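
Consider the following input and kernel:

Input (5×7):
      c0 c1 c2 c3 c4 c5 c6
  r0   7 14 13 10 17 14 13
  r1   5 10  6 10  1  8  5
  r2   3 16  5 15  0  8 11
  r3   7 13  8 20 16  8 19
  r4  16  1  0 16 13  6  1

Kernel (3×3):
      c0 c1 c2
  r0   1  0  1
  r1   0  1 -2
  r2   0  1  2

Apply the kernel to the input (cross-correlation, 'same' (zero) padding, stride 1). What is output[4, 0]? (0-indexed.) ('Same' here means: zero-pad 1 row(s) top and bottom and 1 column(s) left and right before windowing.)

The receptive field on the zero-padded input at this output position is [0 7 13 / 0 16 1 / 0 0 0]. Elementwise product with the kernel and sum: 0·1 + 13·1 + 16·1 + 1·-2 + 0·1 + 0·2.

27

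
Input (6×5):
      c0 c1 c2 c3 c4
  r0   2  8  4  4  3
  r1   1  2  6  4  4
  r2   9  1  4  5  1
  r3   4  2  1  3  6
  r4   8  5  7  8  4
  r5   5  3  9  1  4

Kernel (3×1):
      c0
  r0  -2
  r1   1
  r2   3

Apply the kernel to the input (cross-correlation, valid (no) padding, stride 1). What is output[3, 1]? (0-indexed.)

The receptive field on the input at this output position is [2 / 5 / 3]. Elementwise product with the kernel and sum: 2·-2 + 5·1 + 3·3.

10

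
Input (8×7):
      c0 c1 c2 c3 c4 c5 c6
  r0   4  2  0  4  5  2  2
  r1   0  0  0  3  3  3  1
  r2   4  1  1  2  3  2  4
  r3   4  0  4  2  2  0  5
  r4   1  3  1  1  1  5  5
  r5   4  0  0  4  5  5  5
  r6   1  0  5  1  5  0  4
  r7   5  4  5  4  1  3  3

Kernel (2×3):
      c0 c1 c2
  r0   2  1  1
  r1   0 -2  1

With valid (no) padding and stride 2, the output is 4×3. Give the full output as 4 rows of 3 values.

Output[0,0]: The receptive field on the input at this output position is [4 2 0 / 0 0 0]. Elementwise product with the kernel and sum: 4·2 + 2·1 + 0·1 + 0·-2 + 0·1.
Output[0,1]: The receptive field on the input at this output position is [0 4 5 / 0 3 3]. Elementwise product with the kernel and sum: 0·2 + 4·1 + 5·1 + 3·-2 + 3·1.

10 6 9
14 5 17
6 1 7
4 9 11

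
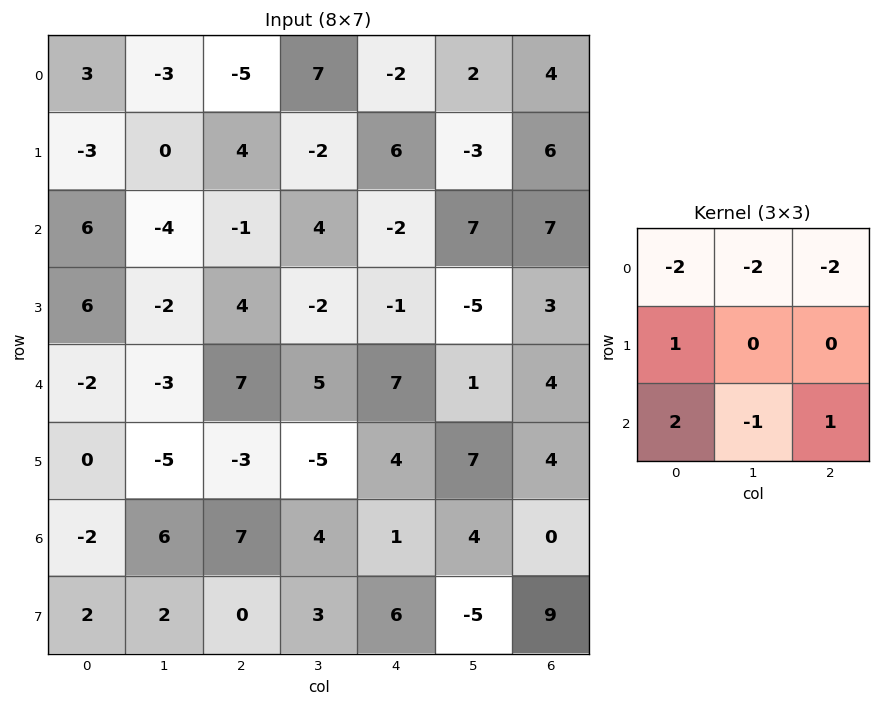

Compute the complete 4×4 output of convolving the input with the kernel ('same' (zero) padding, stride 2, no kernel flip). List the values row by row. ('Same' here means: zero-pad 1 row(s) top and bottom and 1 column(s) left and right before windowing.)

Output[0,0]: The receptive field on the zero-padded input at this output position is [0 0 0 / 0 3 -3 / 0 -3 0]. Elementwise product with the kernel and sum: 0·-2 + 0·-2 + 0·-2 + 0·1 + 0·2 + -3·-1 + 0·1.
Output[0,1]: The receptive field on the zero-padded input at this output position is [0 0 0 / -3 -5 7 / 0 4 -2]. Elementwise product with the kernel and sum: 0·-2 + 0·-2 + 0·-2 + -3·1 + 0·2 + 4·-1 + -2·1.

3 -9 -6 -10
-2 -18 -6 -12
-13 -15 14 15
10 39 -13 -37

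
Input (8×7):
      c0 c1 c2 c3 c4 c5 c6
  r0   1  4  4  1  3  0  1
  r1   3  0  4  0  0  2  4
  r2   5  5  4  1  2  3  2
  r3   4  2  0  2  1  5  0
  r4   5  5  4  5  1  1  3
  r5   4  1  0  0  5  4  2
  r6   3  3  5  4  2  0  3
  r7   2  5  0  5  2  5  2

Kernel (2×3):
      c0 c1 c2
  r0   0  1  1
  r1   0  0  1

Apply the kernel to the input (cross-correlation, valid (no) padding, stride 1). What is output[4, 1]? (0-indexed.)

9

The receptive field on the input at this output position is [5 4 5 / 1 0 0]. Elementwise product with the kernel and sum: 4·1 + 5·1 + 0·1.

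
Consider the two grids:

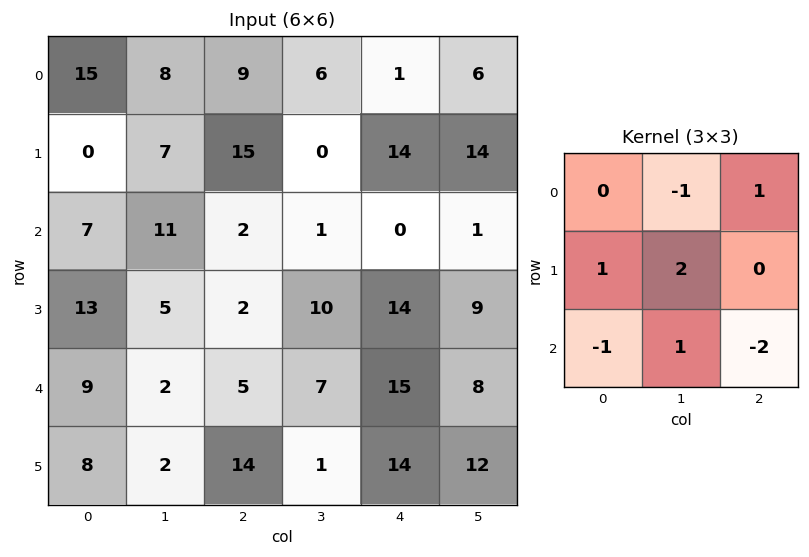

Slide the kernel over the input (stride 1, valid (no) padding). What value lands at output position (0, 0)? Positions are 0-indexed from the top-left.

15

The receptive field on the input at this output position is [15 8 9 / 0 7 15 / 7 11 2]. Elementwise product with the kernel and sum: 8·-1 + 9·1 + 0·1 + 7·2 + 7·-1 + 11·1 + 2·-2.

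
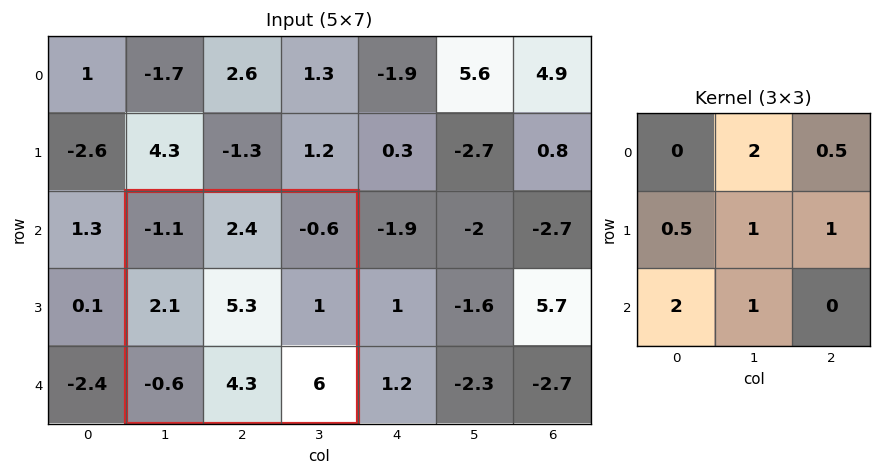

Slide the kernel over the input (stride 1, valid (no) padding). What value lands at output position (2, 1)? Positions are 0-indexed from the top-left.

The receptive field on the input at this output position is [-1.1 2.4 -0.6 / 2.1 5.3 1 / -0.6 4.3 6]. Elementwise product with the kernel and sum: 2.4·2 + -0.6·0.5 + 2.1·0.5 + 5.3·1 + 1·1 + -0.6·2 + 4.3·1.

14.95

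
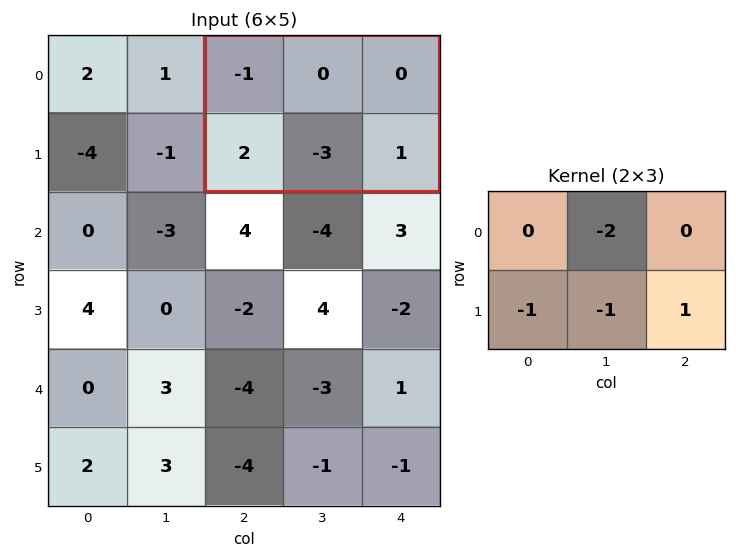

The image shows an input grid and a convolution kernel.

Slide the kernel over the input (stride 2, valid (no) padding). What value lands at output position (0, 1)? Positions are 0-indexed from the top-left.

2

The receptive field on the input at this output position is [-1 0 0 / 2 -3 1]. Elementwise product with the kernel and sum: 0·-2 + 2·-1 + -3·-1 + 1·1.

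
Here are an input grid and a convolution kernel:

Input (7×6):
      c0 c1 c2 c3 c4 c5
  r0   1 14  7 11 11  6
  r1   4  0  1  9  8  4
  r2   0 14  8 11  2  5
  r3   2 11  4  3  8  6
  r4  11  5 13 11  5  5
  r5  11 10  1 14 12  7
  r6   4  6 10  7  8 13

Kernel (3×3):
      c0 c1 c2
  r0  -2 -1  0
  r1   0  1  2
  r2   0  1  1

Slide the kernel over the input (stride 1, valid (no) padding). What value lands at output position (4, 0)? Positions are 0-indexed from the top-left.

1

The receptive field on the input at this output position is [11 5 13 / 11 10 1 / 4 6 10]. Elementwise product with the kernel and sum: 11·-2 + 5·-1 + 10·1 + 1·2 + 6·1 + 10·1.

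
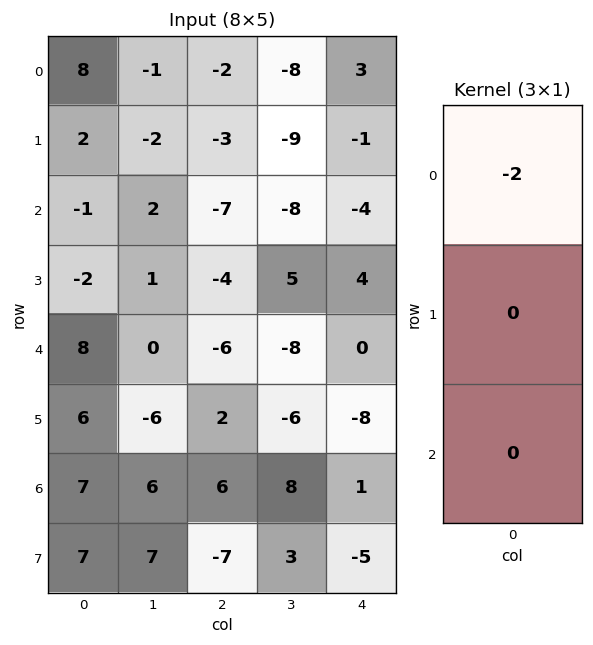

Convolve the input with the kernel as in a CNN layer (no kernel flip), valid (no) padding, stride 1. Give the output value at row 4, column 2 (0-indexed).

12

The receptive field on the input at this output position is [-6 / 2 / 6]. Elementwise product with the kernel and sum: -6·-2.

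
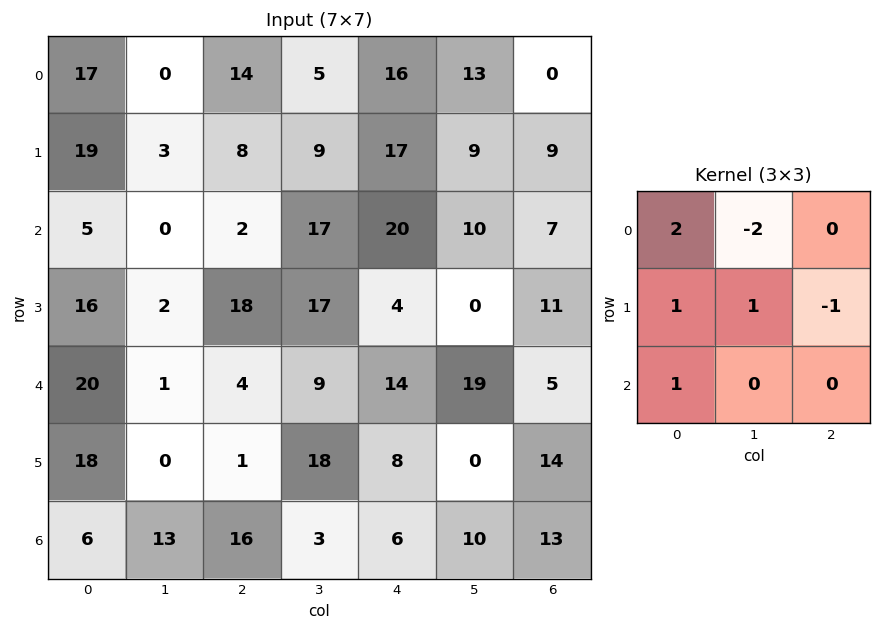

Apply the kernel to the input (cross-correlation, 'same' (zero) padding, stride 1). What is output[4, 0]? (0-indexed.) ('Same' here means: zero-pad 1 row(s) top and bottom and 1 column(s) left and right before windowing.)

The receptive field on the zero-padded input at this output position is [0 16 2 / 0 20 1 / 0 18 0]. Elementwise product with the kernel and sum: 0·2 + 16·-2 + 0·1 + 20·1 + 1·-1 + 0·1.

-13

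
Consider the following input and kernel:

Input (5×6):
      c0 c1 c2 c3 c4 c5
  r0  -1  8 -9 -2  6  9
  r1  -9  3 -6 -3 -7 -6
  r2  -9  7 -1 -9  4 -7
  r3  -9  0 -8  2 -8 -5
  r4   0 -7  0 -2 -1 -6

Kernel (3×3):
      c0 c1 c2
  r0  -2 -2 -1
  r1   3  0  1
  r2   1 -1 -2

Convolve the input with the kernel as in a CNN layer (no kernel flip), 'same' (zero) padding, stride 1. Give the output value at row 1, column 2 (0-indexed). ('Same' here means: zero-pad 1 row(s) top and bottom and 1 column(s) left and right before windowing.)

36

The receptive field on the zero-padded input at this output position is [8 -9 -2 / 3 -6 -3 / 7 -1 -9]. Elementwise product with the kernel and sum: 8·-2 + -9·-2 + -2·-1 + 3·3 + -3·1 + 7·1 + -1·-1 + -9·-2.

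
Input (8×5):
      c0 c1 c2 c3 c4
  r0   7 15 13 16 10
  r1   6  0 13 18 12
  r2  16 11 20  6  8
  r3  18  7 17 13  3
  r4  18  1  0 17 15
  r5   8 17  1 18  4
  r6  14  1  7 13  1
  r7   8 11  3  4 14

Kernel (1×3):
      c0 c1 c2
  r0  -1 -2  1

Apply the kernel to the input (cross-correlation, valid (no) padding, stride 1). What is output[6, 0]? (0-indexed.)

The receptive field on the input at this output position is [14 1 7]. Elementwise product with the kernel and sum: 14·-1 + 1·-2 + 7·1.

-9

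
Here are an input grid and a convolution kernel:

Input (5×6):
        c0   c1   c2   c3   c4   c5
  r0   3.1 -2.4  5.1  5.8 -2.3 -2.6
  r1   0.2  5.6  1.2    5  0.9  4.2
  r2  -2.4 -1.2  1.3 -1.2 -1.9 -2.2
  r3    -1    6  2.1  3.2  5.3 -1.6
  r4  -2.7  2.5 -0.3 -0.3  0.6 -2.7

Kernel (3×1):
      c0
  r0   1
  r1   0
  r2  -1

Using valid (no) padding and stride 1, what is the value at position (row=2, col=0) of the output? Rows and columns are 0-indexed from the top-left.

0.3

The receptive field on the input at this output position is [-2.4 / -1 / -2.7]. Elementwise product with the kernel and sum: -2.4·1 + -2.7·-1.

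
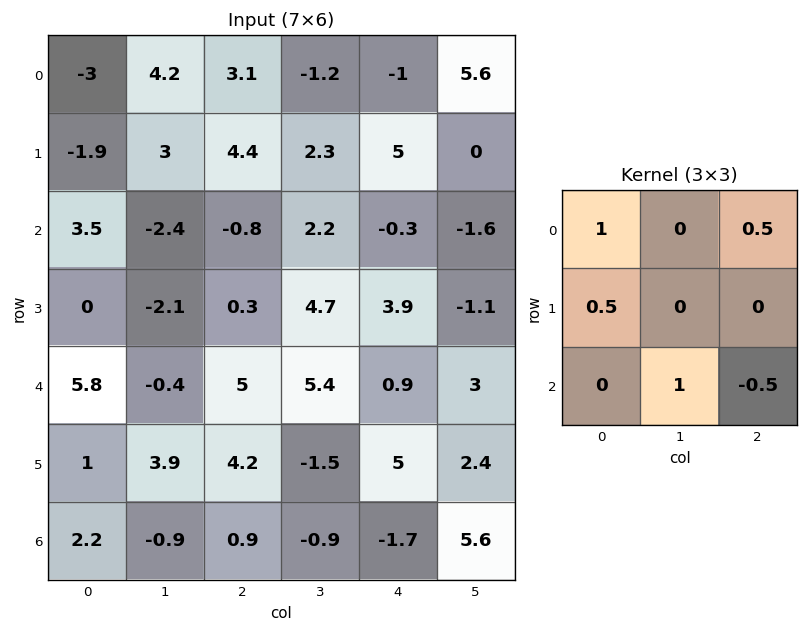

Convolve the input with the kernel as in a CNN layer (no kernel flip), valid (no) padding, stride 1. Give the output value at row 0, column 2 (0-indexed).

The receptive field on the input at this output position is [3.1 -1.2 -1 / 4.4 2.3 5 / -0.8 2.2 -0.3]. Elementwise product with the kernel and sum: 3.1·1 + -1·0.5 + 4.4·0.5 + 2.2·1 + -0.3·-0.5.

7.15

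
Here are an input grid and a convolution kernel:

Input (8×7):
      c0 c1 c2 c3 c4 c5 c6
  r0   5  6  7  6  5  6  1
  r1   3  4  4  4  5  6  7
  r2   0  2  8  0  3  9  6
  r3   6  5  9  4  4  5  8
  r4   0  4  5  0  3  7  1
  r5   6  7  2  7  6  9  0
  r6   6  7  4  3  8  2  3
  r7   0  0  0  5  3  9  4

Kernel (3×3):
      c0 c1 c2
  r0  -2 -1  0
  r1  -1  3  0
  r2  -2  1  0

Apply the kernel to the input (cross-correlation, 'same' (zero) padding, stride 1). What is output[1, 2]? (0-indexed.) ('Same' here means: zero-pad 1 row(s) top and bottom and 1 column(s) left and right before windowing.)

The receptive field on the zero-padded input at this output position is [6 7 6 / 4 4 4 / 2 8 0]. Elementwise product with the kernel and sum: 6·-2 + 7·-1 + 4·-1 + 4·3 + 2·-2 + 8·1.

-7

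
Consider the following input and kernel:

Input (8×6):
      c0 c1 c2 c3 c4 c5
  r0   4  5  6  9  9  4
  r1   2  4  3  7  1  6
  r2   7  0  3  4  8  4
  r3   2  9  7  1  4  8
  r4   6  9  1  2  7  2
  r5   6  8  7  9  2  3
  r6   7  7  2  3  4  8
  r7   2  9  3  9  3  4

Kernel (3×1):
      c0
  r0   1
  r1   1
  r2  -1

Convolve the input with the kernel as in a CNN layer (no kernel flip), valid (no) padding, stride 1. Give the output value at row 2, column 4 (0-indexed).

5

The receptive field on the input at this output position is [8 / 4 / 7]. Elementwise product with the kernel and sum: 8·1 + 4·1 + 7·-1.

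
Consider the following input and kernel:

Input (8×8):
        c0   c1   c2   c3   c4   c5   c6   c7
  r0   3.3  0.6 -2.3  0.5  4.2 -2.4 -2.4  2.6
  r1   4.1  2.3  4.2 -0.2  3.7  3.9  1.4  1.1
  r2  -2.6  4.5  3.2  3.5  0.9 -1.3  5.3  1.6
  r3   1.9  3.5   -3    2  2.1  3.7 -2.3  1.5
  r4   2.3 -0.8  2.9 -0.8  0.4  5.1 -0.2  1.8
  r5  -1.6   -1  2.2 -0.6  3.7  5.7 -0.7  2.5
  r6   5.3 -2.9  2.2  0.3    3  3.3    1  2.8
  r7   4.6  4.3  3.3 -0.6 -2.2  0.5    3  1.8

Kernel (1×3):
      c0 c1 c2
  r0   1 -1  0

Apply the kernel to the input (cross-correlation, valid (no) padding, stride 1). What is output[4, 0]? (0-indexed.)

3.1

The receptive field on the input at this output position is [2.3 -0.8 2.9]. Elementwise product with the kernel and sum: 2.3·1 + -0.8·-1.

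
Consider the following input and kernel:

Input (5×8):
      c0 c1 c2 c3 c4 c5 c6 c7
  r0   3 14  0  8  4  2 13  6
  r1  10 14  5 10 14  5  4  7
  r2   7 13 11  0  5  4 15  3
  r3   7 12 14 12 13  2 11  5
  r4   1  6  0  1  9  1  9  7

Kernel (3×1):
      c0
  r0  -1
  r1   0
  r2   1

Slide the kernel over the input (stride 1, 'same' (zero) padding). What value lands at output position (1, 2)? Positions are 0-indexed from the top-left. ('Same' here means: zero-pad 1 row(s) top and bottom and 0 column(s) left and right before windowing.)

The receptive field on the zero-padded input at this output position is [0 / 5 / 11]. Elementwise product with the kernel and sum: 0·-1 + 11·1.

11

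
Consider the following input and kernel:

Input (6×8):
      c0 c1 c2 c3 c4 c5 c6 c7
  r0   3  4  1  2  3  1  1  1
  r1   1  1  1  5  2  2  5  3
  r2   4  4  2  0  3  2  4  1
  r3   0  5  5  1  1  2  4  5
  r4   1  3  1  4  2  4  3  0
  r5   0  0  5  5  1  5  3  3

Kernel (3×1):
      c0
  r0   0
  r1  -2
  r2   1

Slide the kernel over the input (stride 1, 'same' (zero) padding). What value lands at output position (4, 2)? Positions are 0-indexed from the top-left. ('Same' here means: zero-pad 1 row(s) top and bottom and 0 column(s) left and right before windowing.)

The receptive field on the zero-padded input at this output position is [5 / 1 / 5]. Elementwise product with the kernel and sum: 1·-2 + 5·1.

3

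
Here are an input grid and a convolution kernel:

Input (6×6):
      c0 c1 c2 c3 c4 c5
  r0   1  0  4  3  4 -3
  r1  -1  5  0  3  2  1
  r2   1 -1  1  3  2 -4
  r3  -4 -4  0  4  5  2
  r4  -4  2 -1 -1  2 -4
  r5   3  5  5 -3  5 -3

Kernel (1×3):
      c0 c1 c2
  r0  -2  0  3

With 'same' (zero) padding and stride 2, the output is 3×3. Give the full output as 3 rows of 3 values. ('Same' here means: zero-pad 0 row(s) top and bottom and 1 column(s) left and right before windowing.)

Output[0,0]: The receptive field on the zero-padded input at this output position is [0 1 0]. Elementwise product with the kernel and sum: 0·-2 + 0·3.

0 9 -15
-3 11 -18
6 -7 -10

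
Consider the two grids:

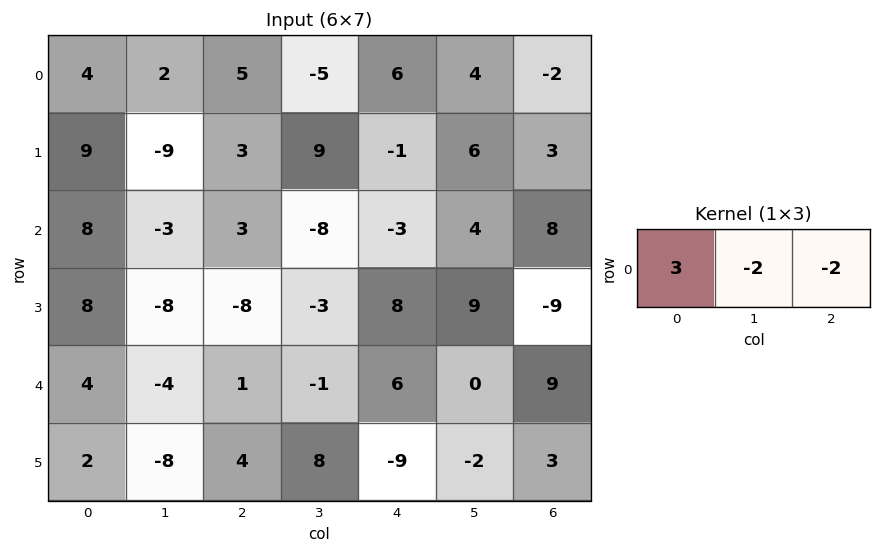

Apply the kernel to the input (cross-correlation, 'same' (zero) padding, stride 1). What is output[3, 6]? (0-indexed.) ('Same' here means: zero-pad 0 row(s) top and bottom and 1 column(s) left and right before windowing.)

45

The receptive field on the zero-padded input at this output position is [9 -9 0]. Elementwise product with the kernel and sum: 9·3 + -9·-2 + 0·-2.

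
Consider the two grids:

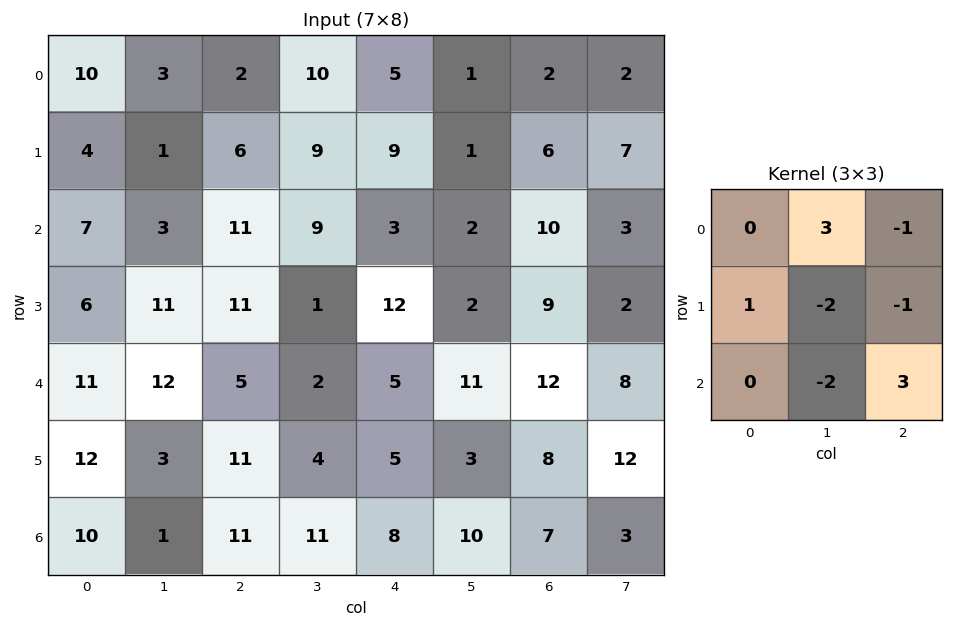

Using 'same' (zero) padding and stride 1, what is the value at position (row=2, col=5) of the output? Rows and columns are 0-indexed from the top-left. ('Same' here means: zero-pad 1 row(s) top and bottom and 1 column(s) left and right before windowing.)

The receptive field on the zero-padded input at this output position is [9 1 6 / 3 2 10 / 12 2 9]. Elementwise product with the kernel and sum: 1·3 + 6·-1 + 3·1 + 2·-2 + 10·-1 + 2·-2 + 9·3.

9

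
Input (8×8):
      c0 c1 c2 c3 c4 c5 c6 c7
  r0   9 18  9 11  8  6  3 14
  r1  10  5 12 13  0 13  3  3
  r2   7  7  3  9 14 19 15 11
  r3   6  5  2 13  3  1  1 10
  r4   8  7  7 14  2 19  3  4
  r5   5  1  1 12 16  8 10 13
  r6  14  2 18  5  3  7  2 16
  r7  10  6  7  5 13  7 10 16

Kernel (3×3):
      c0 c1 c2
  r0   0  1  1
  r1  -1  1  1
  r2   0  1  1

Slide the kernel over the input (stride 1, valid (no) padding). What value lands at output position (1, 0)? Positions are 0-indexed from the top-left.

27

The receptive field on the input at this output position is [10 5 12 / 7 7 3 / 6 5 2]. Elementwise product with the kernel and sum: 5·1 + 12·1 + 7·-1 + 7·1 + 3·1 + 5·1 + 2·1.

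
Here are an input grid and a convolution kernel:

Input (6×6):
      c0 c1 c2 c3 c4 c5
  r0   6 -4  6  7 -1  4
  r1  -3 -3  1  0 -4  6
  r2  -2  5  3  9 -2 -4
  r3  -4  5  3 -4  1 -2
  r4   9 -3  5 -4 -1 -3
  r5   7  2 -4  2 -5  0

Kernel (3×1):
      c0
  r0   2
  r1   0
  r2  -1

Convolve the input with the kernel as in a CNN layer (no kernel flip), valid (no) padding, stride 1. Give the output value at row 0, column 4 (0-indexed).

The receptive field on the input at this output position is [-1 / -4 / -2]. Elementwise product with the kernel and sum: -1·2 + -2·-1.

0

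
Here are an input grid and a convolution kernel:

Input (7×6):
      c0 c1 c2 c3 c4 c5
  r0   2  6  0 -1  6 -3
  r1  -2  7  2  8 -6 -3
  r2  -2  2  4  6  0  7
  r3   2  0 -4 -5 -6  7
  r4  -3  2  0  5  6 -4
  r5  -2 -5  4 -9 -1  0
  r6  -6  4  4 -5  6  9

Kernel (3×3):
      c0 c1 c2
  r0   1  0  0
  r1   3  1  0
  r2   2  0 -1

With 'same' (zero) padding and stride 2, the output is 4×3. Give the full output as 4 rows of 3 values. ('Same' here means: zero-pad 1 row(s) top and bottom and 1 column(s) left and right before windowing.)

Output[0,0]: The receptive field on the zero-padded input at this output position is [0 0 0 / 0 2 6 / 0 -2 7]. Elementwise product with the kernel and sum: 0·1 + 0·3 + 2·1 + 0·2 + 7·-1.
Output[0,1]: The receptive field on the zero-padded input at this output position is [0 0 0 / 6 0 -1 / 7 2 8]. Elementwise product with the kernel and sum: 0·1 + 6·3 + 0·1 + 7·2 + 8·-1.

-5 24 22
-2 22 9
2 5 -2
-6 11 -18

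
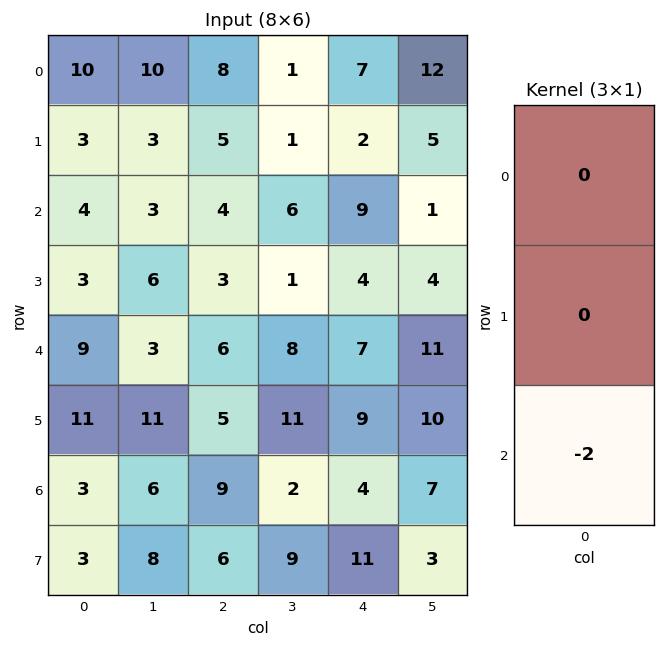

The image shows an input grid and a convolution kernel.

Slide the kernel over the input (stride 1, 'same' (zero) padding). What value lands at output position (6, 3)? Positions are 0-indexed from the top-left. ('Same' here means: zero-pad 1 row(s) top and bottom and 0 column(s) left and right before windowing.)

-18

The receptive field on the zero-padded input at this output position is [11 / 2 / 9]. Elementwise product with the kernel and sum: 9·-2.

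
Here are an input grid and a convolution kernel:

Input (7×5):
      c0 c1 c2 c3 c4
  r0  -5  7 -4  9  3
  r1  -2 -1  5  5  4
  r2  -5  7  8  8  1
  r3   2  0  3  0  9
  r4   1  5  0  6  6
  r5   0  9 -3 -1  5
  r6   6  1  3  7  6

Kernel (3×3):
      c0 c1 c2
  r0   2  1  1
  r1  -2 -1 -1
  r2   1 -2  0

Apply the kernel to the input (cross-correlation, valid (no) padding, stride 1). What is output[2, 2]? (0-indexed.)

The receptive field on the input at this output position is [8 8 1 / 3 0 9 / 0 6 6]. Elementwise product with the kernel and sum: 8·2 + 8·1 + 1·1 + 3·-2 + 0·-1 + 9·-1 + 0·1 + 6·-2.

-2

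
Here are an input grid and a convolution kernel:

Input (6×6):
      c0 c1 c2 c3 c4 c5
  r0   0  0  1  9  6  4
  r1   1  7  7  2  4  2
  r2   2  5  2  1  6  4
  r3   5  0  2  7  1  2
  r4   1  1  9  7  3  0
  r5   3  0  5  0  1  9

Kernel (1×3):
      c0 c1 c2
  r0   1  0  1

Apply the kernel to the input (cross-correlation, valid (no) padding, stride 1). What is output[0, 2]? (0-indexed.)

7

The receptive field on the input at this output position is [1 9 6]. Elementwise product with the kernel and sum: 1·1 + 6·1.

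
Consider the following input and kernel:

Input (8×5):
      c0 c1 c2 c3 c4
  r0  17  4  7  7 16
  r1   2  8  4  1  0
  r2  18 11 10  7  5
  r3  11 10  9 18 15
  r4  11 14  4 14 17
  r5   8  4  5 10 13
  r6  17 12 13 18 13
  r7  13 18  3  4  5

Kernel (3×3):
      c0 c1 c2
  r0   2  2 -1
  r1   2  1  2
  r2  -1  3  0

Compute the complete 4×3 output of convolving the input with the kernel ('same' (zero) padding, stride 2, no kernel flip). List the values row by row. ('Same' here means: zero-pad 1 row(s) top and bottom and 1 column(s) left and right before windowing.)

31 33 29
69 86 48
75 91 140
92 72 106

Output[0,0]: The receptive field on the zero-padded input at this output position is [0 0 0 / 0 17 4 / 0 2 8]. Elementwise product with the kernel and sum: 0·2 + 0·2 + 0·-1 + 0·2 + 17·1 + 4·2 + 0·-1 + 2·3.
Output[0,1]: The receptive field on the zero-padded input at this output position is [0 0 0 / 4 7 7 / 8 4 1]. Elementwise product with the kernel and sum: 0·2 + 0·2 + 0·-1 + 4·2 + 7·1 + 7·2 + 8·-1 + 4·3.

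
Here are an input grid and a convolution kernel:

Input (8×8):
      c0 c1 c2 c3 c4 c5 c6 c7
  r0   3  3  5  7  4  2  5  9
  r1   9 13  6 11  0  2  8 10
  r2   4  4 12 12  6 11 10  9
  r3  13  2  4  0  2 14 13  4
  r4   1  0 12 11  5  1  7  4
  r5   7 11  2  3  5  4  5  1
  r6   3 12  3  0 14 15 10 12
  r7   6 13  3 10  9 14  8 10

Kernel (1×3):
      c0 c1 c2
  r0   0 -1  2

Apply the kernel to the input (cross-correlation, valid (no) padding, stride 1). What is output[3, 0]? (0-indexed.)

6

The receptive field on the input at this output position is [13 2 4]. Elementwise product with the kernel and sum: 2·-1 + 4·2.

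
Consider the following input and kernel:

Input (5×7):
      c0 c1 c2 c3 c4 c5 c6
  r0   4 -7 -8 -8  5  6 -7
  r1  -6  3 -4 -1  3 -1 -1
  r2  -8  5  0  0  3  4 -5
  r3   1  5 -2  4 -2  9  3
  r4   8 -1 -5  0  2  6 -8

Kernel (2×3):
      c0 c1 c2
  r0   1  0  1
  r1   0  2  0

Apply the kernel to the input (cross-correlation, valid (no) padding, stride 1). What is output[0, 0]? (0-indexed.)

The receptive field on the input at this output position is [4 -7 -8 / -6 3 -4]. Elementwise product with the kernel and sum: 4·1 + -8·1 + 3·2.

2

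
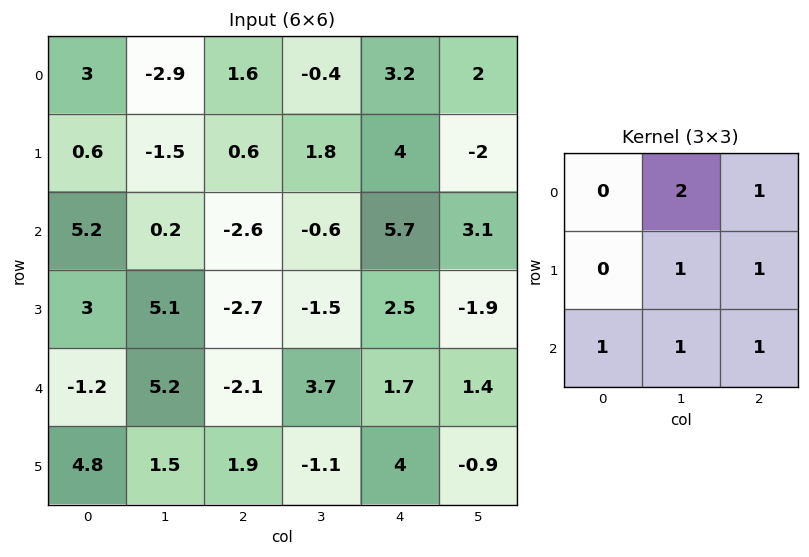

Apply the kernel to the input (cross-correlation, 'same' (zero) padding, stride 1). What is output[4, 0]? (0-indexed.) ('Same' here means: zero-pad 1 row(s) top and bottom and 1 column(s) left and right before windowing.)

The receptive field on the zero-padded input at this output position is [0 3 5.1 / 0 -1.2 5.2 / 0 4.8 1.5]. Elementwise product with the kernel and sum: 3·2 + 5.1·1 + -1.2·1 + 5.2·1 + 0·1 + 4.8·1 + 1.5·1.

21.4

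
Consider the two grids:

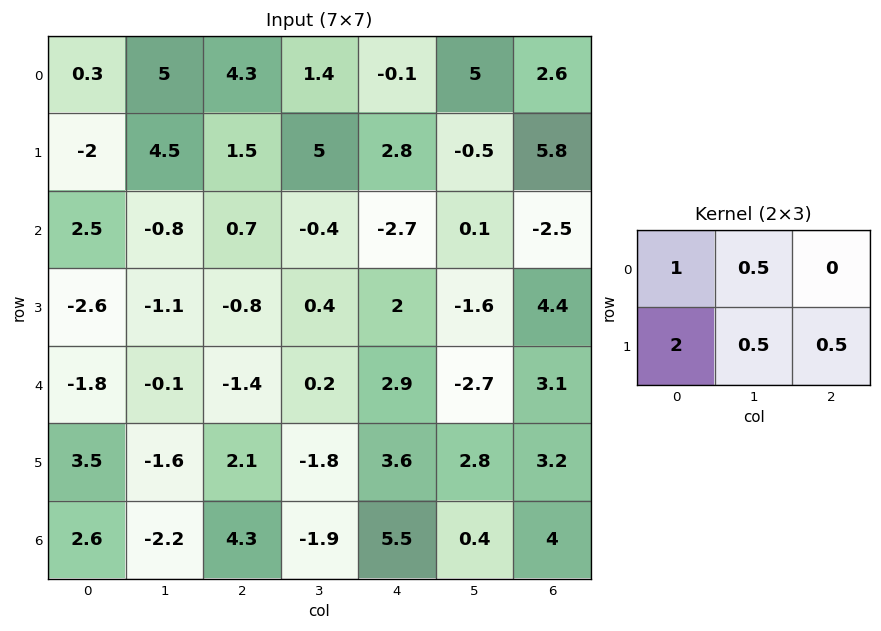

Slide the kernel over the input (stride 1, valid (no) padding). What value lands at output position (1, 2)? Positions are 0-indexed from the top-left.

The receptive field on the input at this output position is [1.5 5 2.8 / 0.7 -0.4 -2.7]. Elementwise product with the kernel and sum: 1.5·1 + 5·0.5 + 0.7·2 + -0.4·0.5 + -2.7·0.5.

3.85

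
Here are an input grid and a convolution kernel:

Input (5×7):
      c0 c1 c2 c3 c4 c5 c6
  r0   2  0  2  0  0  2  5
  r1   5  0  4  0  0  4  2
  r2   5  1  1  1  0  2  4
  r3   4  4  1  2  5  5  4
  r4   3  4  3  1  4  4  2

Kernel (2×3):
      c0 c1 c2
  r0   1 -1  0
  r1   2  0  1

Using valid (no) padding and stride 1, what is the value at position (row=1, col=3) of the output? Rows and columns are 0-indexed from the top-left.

4

The receptive field on the input at this output position is [0 0 4 / 1 0 2]. Elementwise product with the kernel and sum: 0·1 + 0·-1 + 1·2 + 2·1.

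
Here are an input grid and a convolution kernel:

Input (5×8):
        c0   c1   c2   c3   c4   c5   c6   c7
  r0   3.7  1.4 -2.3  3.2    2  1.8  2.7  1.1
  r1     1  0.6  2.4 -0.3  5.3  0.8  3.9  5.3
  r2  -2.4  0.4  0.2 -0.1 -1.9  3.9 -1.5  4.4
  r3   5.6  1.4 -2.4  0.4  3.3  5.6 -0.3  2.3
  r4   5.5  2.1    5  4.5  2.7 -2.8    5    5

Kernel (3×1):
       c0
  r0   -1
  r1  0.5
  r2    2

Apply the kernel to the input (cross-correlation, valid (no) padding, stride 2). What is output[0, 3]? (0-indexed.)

The receptive field on the input at this output position is [2.7 / 3.9 / -1.5]. Elementwise product with the kernel and sum: 2.7·-1 + 3.9·0.5 + -1.5·2.

-3.75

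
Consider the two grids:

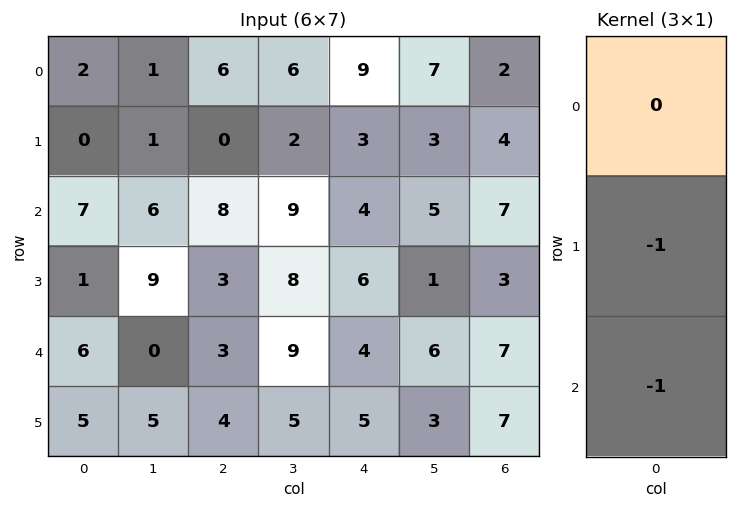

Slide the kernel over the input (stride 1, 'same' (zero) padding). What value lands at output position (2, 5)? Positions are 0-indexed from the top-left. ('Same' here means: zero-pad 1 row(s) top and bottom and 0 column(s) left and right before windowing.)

The receptive field on the zero-padded input at this output position is [3 / 5 / 1]. Elementwise product with the kernel and sum: 5·-1 + 1·-1.

-6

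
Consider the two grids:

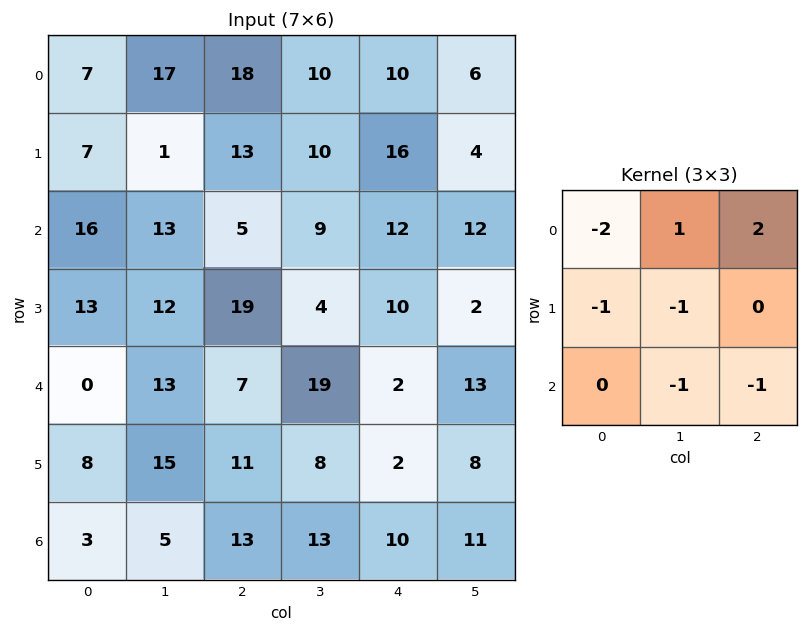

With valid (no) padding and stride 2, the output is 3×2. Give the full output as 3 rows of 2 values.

13 -50
-54 -21
-14 -33

Output[0,0]: The receptive field on the input at this output position is [7 17 18 / 7 1 13 / 16 13 5]. Elementwise product with the kernel and sum: 7·-2 + 17·1 + 18·2 + 7·-1 + 1·-1 + 13·-1 + 5·-1.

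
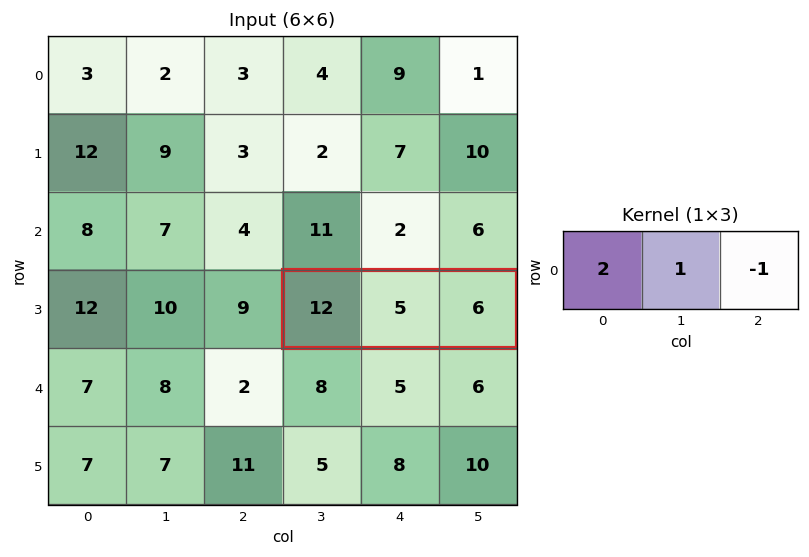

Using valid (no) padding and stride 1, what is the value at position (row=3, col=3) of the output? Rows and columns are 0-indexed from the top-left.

The receptive field on the input at this output position is [12 5 6]. Elementwise product with the kernel and sum: 12·2 + 5·1 + 6·-1.

23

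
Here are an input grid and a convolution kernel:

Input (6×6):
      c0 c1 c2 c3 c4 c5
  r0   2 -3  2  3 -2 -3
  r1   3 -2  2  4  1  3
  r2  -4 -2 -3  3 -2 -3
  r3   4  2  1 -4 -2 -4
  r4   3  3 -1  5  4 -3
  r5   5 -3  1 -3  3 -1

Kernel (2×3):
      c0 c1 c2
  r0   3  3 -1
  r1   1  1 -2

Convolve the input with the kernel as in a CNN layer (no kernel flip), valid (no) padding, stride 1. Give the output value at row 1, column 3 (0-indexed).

The receptive field on the input at this output position is [4 1 3 / 3 -2 -3]. Elementwise product with the kernel and sum: 4·3 + 1·3 + 3·-1 + 3·1 + -2·1 + -3·-2.

19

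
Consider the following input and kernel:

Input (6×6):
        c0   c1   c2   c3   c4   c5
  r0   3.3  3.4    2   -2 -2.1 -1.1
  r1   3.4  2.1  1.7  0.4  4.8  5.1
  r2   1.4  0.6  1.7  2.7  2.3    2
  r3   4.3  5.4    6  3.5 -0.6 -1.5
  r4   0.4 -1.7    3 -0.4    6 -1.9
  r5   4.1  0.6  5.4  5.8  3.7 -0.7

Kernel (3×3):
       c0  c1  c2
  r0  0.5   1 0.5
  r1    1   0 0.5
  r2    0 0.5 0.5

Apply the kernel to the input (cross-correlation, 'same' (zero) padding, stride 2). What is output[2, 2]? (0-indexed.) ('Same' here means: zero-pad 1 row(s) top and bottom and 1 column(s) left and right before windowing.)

The receptive field on the zero-padded input at this output position is [3.5 -0.6 -1.5 / -0.4 6 -1.9 / 5.8 3.7 -0.7]. Elementwise product with the kernel and sum: 3.5·0.5 + -0.6·1 + -1.5·0.5 + -0.4·1 + -1.9·0.5 + 3.7·0.5 + -0.7·0.5.

0.55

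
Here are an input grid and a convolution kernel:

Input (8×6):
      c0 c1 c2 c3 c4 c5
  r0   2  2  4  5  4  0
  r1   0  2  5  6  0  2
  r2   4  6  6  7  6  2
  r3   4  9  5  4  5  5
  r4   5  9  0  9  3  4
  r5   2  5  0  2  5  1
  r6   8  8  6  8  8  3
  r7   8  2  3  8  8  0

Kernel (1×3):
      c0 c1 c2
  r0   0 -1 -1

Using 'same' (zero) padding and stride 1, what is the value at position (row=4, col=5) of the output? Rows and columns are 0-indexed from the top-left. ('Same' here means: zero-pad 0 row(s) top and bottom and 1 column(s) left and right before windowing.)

The receptive field on the zero-padded input at this output position is [3 4 0]. Elementwise product with the kernel and sum: 4·-1 + 0·-1.

-4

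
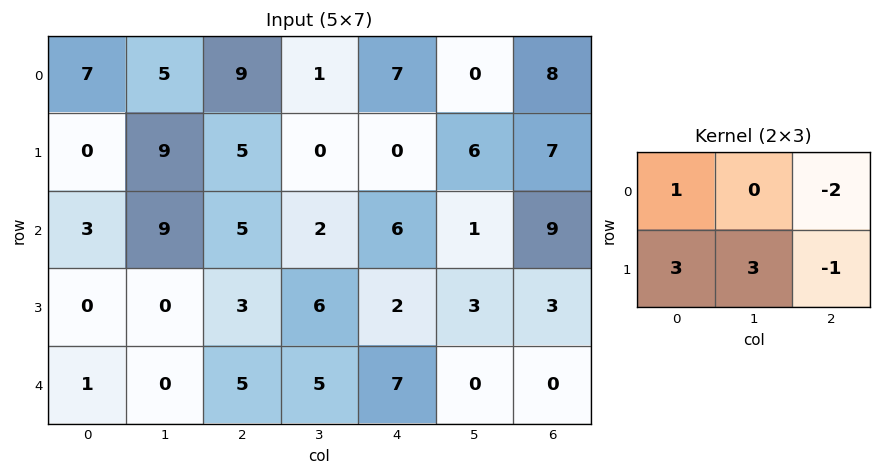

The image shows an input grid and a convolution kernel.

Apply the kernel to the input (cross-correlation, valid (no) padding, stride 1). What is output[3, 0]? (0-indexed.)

-8

The receptive field on the input at this output position is [0 0 3 / 1 0 5]. Elementwise product with the kernel and sum: 0·1 + 3·-2 + 1·3 + 0·3 + 5·-1.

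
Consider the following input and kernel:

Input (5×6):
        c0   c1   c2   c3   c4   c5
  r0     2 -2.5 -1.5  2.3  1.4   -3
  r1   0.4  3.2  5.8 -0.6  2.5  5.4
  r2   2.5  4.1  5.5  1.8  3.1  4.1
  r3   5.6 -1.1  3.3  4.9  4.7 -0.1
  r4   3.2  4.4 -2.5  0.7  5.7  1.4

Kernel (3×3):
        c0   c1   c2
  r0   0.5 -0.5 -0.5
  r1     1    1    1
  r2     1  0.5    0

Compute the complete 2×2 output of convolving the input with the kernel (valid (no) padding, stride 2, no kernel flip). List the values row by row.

Output[0,0]: The receptive field on the input at this output position is [2 -2.5 -1.5 / 0.4 3.2 5.8 / 2.5 4.1 5.5]. Elementwise product with the kernel and sum: 2·0.5 + -2.5·-0.5 + -1.5·-0.5 + 0.4·1 + 3.2·1 + 5.8·1 + 2.5·1 + 4.1·0.5.
Output[0,1]: The receptive field on the input at this output position is [-1.5 2.3 1.4 / 5.8 -0.6 2.5 / 5.5 1.8 3.1]. Elementwise product with the kernel and sum: -1.5·0.5 + 2.3·-0.5 + 1.4·-0.5 + 5.8·1 + -0.6·1 + 2.5·1 + 5.5·1 + 1.8·0.5.

16.95 11.5
9.65 11.05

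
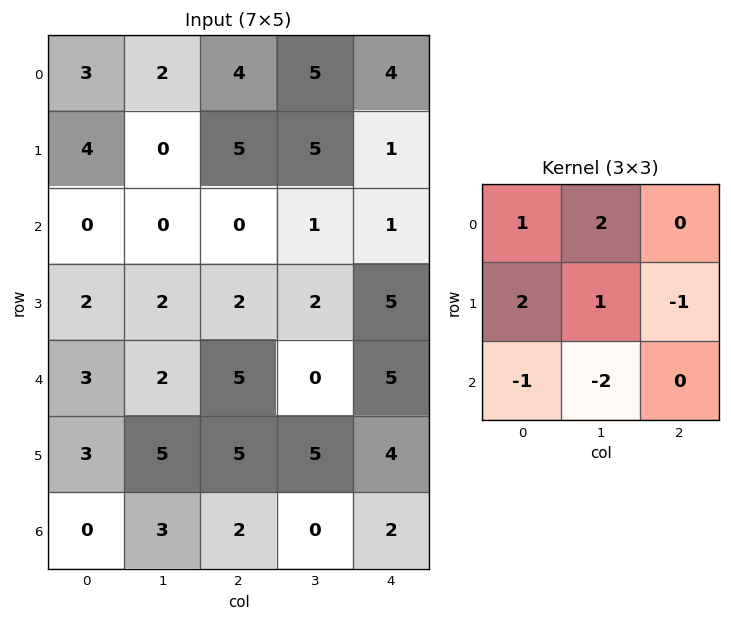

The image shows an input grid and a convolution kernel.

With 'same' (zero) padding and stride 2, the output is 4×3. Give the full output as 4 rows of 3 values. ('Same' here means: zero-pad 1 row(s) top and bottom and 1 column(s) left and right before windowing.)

-7 -7 7
4 3 -2
-1 0 4
3 23 15

Output[0,0]: The receptive field on the zero-padded input at this output position is [0 0 0 / 0 3 2 / 0 4 0]. Elementwise product with the kernel and sum: 0·1 + 0·2 + 0·2 + 3·1 + 2·-1 + 0·-1 + 4·-2.
Output[0,1]: The receptive field on the zero-padded input at this output position is [0 0 0 / 2 4 5 / 0 5 5]. Elementwise product with the kernel and sum: 0·1 + 0·2 + 2·2 + 4·1 + 5·-1 + 0·-1 + 5·-2.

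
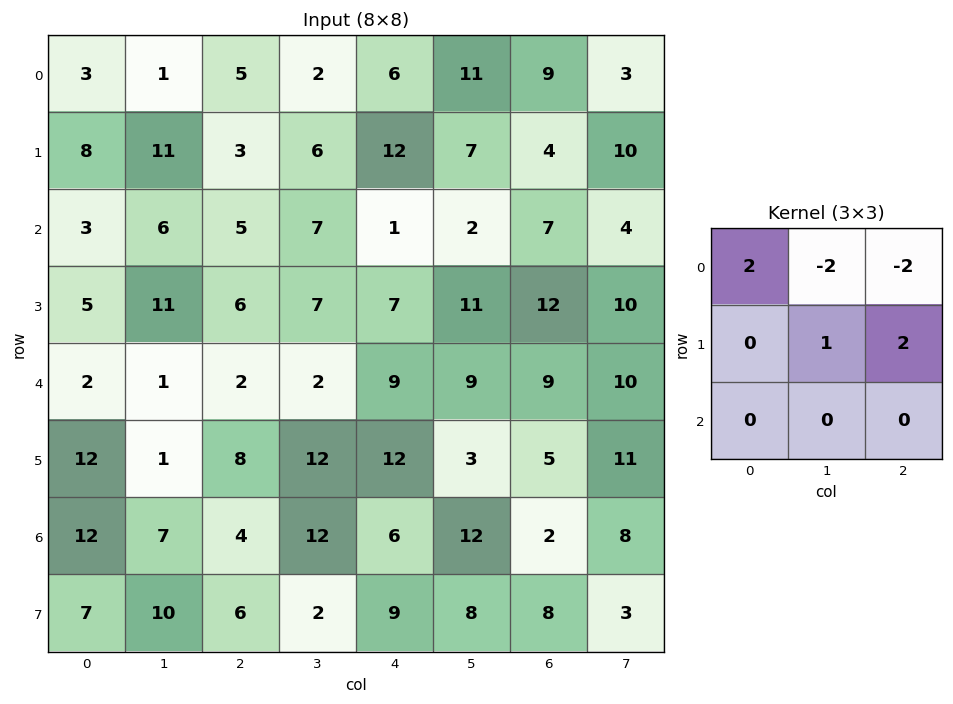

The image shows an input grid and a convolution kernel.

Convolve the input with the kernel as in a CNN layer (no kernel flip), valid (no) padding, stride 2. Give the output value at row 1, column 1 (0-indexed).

The receptive field on the input at this output position is [5 7 1 / 6 7 7 / 2 2 9]. Elementwise product with the kernel and sum: 5·2 + 7·-2 + 1·-2 + 7·1 + 7·2.

15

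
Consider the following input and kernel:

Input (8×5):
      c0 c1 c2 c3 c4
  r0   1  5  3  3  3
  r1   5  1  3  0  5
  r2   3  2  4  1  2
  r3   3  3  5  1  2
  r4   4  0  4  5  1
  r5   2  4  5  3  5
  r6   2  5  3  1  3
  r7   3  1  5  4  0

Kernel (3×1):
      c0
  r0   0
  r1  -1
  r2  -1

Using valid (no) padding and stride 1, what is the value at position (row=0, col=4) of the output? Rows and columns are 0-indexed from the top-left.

The receptive field on the input at this output position is [3 / 5 / 2]. Elementwise product with the kernel and sum: 5·-1 + 2·-1.

-7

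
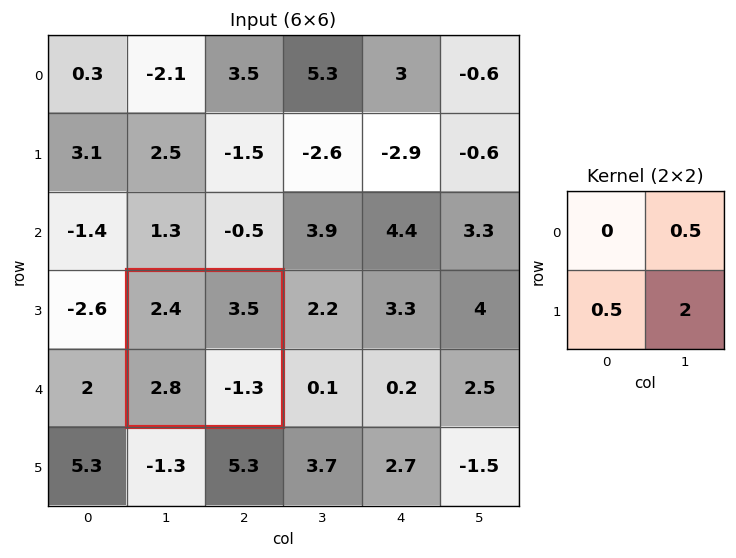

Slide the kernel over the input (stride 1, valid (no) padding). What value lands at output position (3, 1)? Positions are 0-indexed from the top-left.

0.55

The receptive field on the input at this output position is [2.4 3.5 / 2.8 -1.3]. Elementwise product with the kernel and sum: 3.5·0.5 + 2.8·0.5 + -1.3·2.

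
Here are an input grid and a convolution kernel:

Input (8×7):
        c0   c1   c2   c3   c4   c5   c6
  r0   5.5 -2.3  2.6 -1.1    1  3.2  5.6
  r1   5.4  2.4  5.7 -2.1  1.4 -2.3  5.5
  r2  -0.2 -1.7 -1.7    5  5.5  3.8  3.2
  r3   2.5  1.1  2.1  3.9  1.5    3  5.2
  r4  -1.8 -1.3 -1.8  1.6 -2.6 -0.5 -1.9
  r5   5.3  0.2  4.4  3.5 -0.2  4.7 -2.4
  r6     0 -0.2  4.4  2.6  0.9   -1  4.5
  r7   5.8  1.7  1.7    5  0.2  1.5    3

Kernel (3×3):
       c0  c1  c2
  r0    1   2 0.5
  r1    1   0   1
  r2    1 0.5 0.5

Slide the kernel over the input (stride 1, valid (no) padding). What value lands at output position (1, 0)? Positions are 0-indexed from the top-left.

The receptive field on the input at this output position is [5.4 2.4 5.7 / -0.2 -1.7 -1.7 / 2.5 1.1 2.1]. Elementwise product with the kernel and sum: 5.4·1 + 2.4·2 + 5.7·0.5 + -0.2·1 + -1.7·1 + 2.5·1 + 1.1·0.5 + 2.1·0.5.

15.25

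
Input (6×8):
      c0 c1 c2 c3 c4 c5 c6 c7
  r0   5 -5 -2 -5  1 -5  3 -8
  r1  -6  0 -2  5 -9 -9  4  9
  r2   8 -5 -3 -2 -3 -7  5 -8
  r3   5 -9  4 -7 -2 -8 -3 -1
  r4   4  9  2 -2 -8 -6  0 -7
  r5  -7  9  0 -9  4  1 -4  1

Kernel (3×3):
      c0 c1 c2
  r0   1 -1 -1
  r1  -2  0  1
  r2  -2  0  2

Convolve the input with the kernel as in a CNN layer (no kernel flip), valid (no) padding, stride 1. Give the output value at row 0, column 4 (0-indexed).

The receptive field on the input at this output position is [1 -5 3 / -9 -9 4 / -3 -7 5]. Elementwise product with the kernel and sum: 1·1 + -5·-1 + 3·-1 + -9·-2 + 4·1 + -3·-2 + 5·2.

41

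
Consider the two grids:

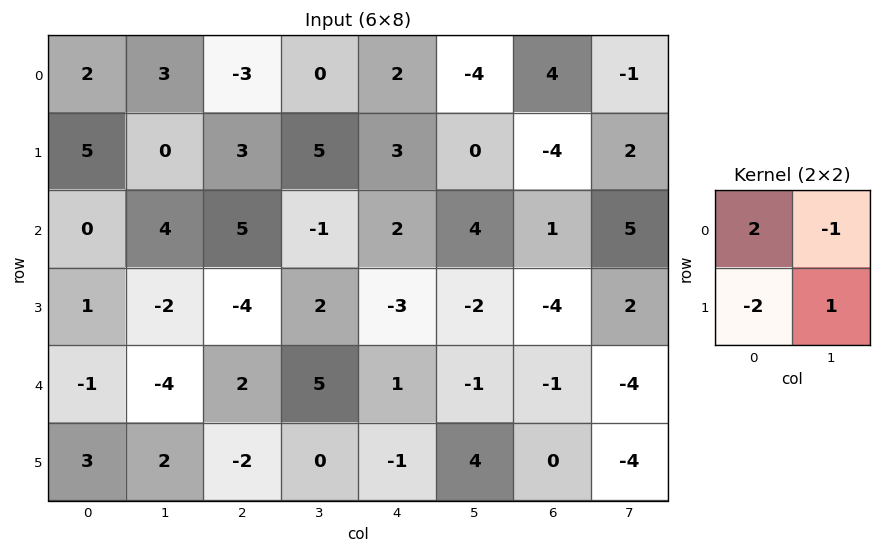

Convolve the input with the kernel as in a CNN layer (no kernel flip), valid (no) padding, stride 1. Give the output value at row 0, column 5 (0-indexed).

-16

The receptive field on the input at this output position is [-4 4 / 0 -4]. Elementwise product with the kernel and sum: -4·2 + 4·-1 + 0·-2 + -4·1.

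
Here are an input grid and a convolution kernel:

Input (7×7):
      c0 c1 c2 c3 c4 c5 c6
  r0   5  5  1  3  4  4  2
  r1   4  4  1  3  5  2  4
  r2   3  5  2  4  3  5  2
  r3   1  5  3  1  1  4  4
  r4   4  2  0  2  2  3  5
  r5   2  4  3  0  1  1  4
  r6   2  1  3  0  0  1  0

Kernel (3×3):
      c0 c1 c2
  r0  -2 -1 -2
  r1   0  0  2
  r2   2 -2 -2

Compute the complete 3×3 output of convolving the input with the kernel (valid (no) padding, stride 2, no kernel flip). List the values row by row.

-23 -13 -16
-5 -20 -19
-8 2 -11

Output[0,0]: The receptive field on the input at this output position is [5 5 1 / 4 4 1 / 3 5 2]. Elementwise product with the kernel and sum: 5·-2 + 5·-1 + 1·-2 + 1·2 + 3·2 + 5·-2 + 2·-2.
Output[0,1]: The receptive field on the input at this output position is [1 3 4 / 1 3 5 / 2 4 3]. Elementwise product with the kernel and sum: 1·-2 + 3·-1 + 4·-2 + 5·2 + 2·2 + 4·-2 + 3·-2.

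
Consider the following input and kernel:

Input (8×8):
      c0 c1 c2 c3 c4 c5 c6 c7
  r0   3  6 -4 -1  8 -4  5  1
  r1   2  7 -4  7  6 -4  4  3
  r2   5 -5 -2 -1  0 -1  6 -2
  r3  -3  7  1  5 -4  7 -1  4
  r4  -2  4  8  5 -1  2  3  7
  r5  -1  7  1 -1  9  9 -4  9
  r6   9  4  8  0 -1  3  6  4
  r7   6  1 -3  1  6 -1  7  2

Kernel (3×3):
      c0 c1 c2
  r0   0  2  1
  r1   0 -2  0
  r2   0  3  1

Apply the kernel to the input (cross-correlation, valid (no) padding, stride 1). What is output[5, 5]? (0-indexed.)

12

The receptive field on the input at this output position is [9 -4 9 / 3 6 4 / -1 7 2]. Elementwise product with the kernel and sum: -4·2 + 9·1 + 6·-2 + 7·3 + 2·1.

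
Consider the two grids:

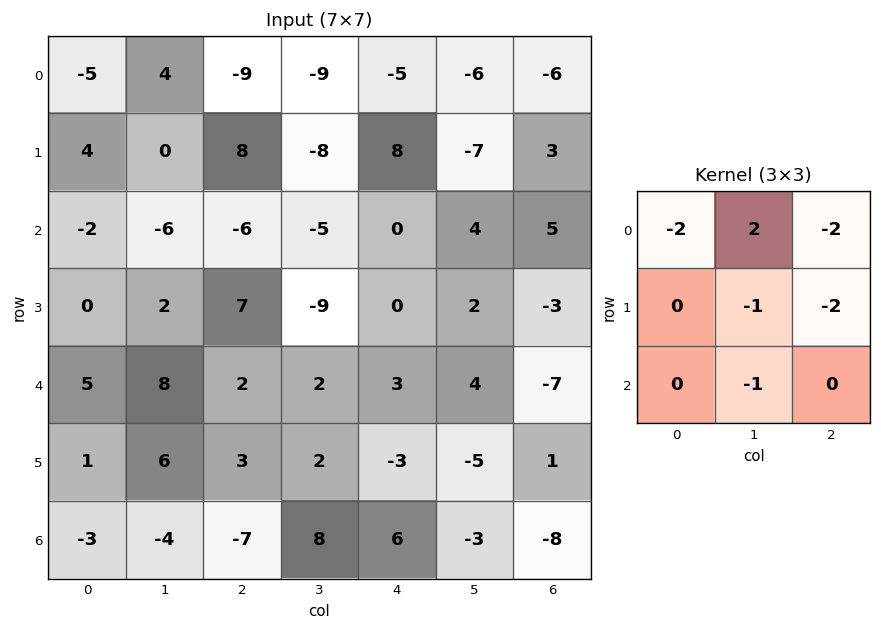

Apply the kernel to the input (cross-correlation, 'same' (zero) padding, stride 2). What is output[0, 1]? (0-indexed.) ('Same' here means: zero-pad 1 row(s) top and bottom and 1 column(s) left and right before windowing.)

19

The receptive field on the zero-padded input at this output position is [0 0 0 / 4 -9 -9 / 0 8 -8]. Elementwise product with the kernel and sum: 0·-2 + 0·2 + 0·-2 + -9·-1 + -9·-2 + 8·-1.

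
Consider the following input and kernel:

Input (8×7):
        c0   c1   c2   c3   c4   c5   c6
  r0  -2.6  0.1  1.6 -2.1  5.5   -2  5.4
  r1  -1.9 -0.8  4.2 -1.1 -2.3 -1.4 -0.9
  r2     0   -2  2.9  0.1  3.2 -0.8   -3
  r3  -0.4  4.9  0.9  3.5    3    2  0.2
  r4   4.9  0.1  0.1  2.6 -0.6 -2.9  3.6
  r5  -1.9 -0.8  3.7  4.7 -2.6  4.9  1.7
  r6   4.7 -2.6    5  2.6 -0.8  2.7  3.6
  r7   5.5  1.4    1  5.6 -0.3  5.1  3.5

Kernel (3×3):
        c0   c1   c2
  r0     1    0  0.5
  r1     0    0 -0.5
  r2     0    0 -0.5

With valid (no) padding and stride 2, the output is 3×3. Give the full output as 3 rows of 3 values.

-5.35 3.9 10.15
0.95 3.3 -0.2
0.6 1.5 -1.45

Output[0,0]: The receptive field on the input at this output position is [-2.6 0.1 1.6 / -1.9 -0.8 4.2 / 0 -2 2.9]. Elementwise product with the kernel and sum: -2.6·1 + 1.6·0.5 + 4.2·-0.5 + 2.9·-0.5.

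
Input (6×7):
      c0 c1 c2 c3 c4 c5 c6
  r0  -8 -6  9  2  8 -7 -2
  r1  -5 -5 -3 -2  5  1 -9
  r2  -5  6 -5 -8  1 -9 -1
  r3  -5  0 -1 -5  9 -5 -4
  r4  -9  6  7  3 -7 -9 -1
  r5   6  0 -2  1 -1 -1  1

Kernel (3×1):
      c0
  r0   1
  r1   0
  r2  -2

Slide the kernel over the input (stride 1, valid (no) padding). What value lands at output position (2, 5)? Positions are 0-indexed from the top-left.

The receptive field on the input at this output position is [-9 / -5 / -9]. Elementwise product with the kernel and sum: -9·1 + -9·-2.

9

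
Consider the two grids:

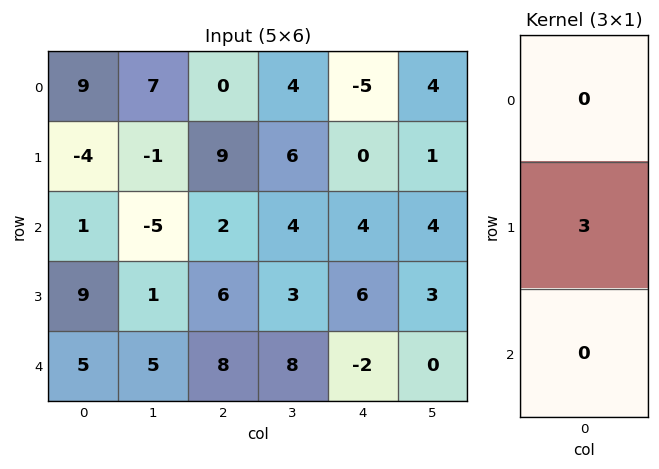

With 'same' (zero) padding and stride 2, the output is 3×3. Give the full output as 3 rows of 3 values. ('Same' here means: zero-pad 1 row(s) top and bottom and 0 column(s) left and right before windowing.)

27 0 -15
3 6 12
15 24 -6

Output[0,0]: The receptive field on the zero-padded input at this output position is [0 / 9 / -4]. Elementwise product with the kernel and sum: 9·3.
Output[0,1]: The receptive field on the zero-padded input at this output position is [0 / 0 / 9]. Elementwise product with the kernel and sum: 0·3.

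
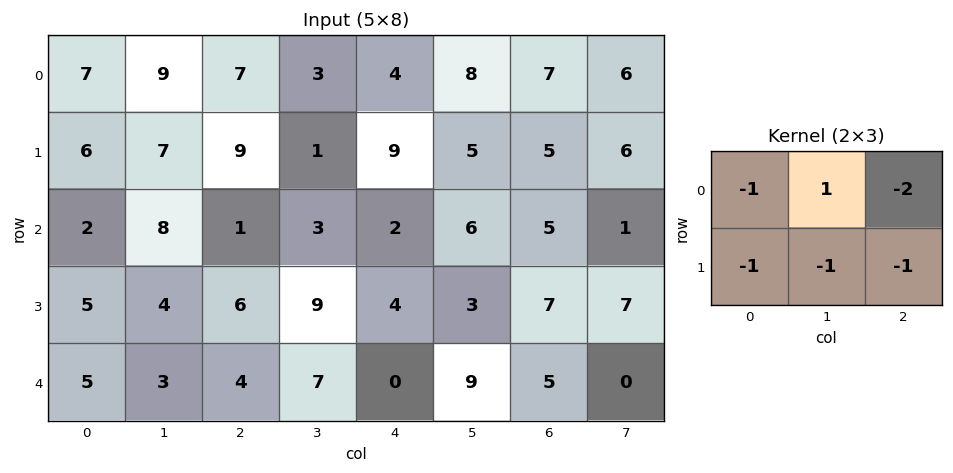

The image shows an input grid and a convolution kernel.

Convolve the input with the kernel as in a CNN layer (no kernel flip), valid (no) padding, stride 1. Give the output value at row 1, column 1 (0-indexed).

-12

The receptive field on the input at this output position is [7 9 1 / 8 1 3]. Elementwise product with the kernel and sum: 7·-1 + 9·1 + 1·-2 + 8·-1 + 1·-1 + 3·-1.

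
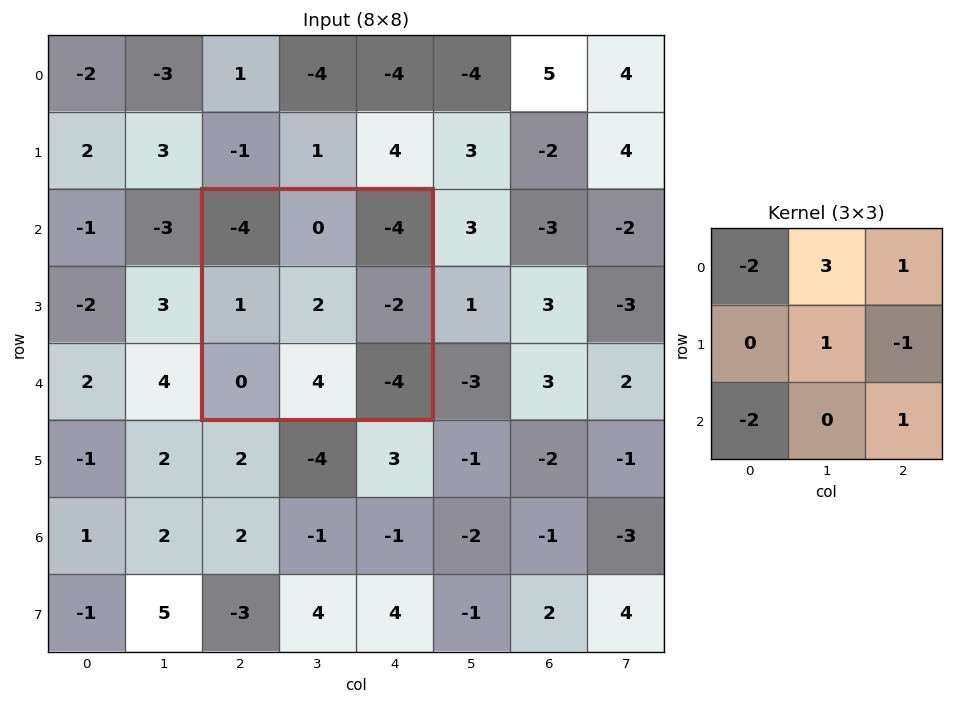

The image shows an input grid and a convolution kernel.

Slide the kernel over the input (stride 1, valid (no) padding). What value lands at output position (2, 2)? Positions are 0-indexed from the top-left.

4

The receptive field on the input at this output position is [-4 0 -4 / 1 2 -2 / 0 4 -4]. Elementwise product with the kernel and sum: -4·-2 + 0·3 + -4·1 + 2·1 + -2·-1 + 0·-2 + -4·1.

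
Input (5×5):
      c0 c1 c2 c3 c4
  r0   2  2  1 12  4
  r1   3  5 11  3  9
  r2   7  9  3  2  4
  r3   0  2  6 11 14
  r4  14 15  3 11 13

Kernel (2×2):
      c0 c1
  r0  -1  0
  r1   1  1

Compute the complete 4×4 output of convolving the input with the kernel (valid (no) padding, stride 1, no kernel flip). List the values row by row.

Output[0,0]: The receptive field on the input at this output position is [2 2 / 3 5]. Elementwise product with the kernel and sum: 2·-1 + 3·1 + 5·1.

6 14 13 0
13 7 -6 3
-5 -1 14 23
29 16 8 13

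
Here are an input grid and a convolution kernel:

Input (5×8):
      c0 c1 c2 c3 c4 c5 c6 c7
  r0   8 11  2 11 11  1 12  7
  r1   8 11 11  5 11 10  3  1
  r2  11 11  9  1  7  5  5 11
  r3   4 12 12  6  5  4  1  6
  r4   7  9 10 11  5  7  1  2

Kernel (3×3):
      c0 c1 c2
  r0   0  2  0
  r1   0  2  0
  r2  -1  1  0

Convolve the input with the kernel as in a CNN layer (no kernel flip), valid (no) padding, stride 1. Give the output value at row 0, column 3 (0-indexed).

The receptive field on the input at this output position is [11 11 1 / 5 11 10 / 1 7 5]. Elementwise product with the kernel and sum: 11·2 + 11·2 + 1·-1 + 7·1.

50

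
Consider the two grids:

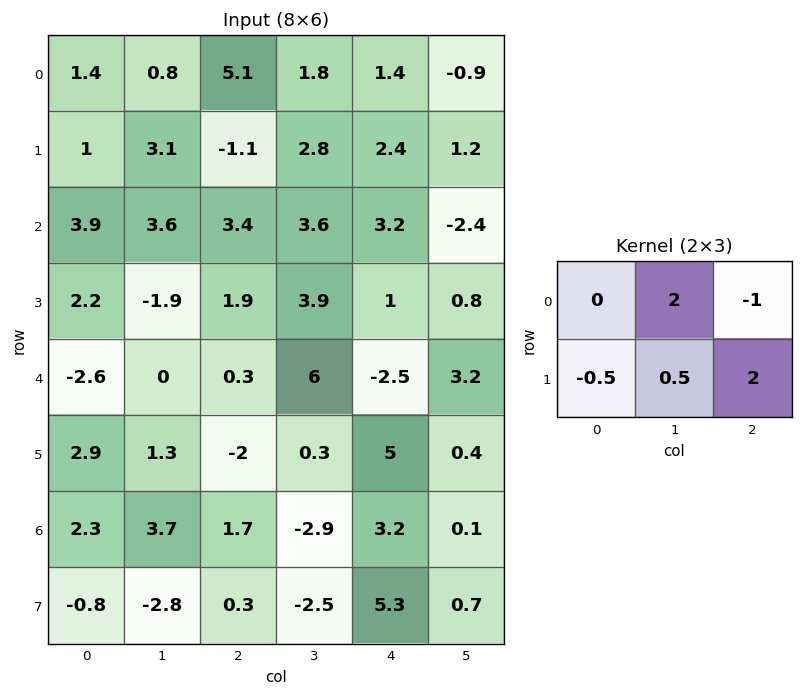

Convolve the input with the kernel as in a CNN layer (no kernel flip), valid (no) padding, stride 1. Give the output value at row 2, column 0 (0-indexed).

The receptive field on the input at this output position is [3.9 3.6 3.4 / 2.2 -1.9 1.9]. Elementwise product with the kernel and sum: 3.6·2 + 3.4·-1 + 2.2·-0.5 + -1.9·0.5 + 1.9·2.

5.55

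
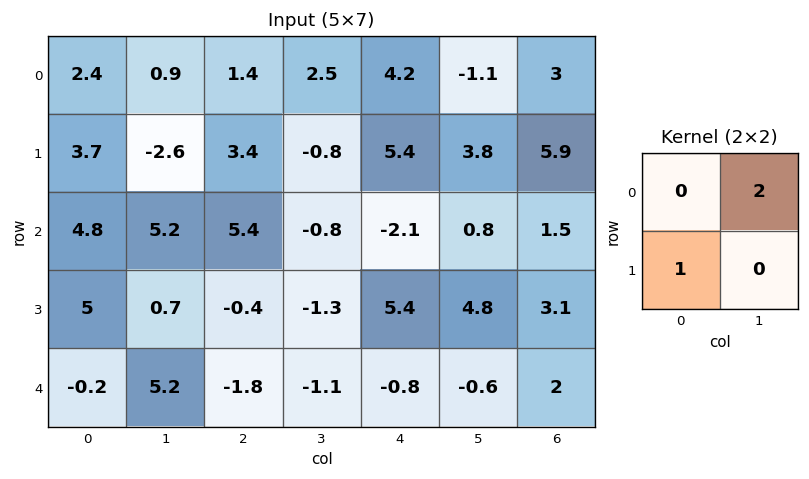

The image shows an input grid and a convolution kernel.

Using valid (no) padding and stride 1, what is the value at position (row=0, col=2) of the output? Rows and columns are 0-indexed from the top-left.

The receptive field on the input at this output position is [1.4 2.5 / 3.4 -0.8]. Elementwise product with the kernel and sum: 2.5·2 + 3.4·1.

8.4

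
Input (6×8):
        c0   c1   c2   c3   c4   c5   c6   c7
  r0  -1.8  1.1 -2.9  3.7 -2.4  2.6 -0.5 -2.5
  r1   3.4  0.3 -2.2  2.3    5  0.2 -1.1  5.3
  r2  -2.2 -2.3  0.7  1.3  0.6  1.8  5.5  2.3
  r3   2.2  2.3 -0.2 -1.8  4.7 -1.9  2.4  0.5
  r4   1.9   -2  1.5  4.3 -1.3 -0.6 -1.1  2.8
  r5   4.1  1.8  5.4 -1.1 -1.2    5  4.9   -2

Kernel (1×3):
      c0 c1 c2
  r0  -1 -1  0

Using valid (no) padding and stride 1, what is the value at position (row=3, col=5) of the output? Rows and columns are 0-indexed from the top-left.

The receptive field on the input at this output position is [-1.9 2.4 0.5]. Elementwise product with the kernel and sum: -1.9·-1 + 2.4·-1.

-0.5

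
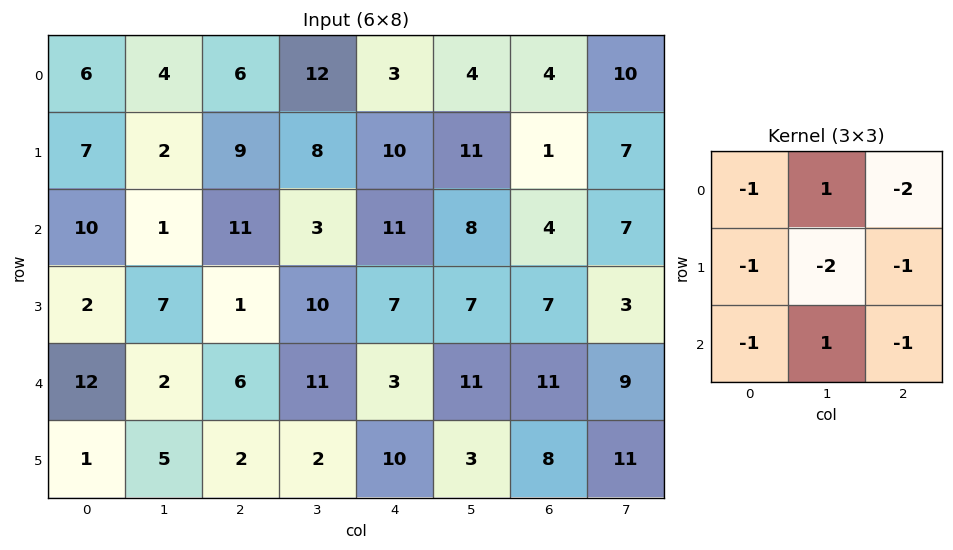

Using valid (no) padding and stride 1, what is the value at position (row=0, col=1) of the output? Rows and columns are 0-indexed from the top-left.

The receptive field on the input at this output position is [4 6 12 / 2 9 8 / 1 11 3]. Elementwise product with the kernel and sum: 4·-1 + 6·1 + 12·-2 + 2·-1 + 9·-2 + 8·-1 + 1·-1 + 11·1 + 3·-1.

-43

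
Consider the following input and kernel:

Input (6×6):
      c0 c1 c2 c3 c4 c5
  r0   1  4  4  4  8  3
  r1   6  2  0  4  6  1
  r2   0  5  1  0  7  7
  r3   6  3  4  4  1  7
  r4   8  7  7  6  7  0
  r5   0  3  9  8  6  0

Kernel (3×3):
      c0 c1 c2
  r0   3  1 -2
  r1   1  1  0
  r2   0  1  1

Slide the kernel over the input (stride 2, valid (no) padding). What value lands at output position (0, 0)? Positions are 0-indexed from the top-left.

13

The receptive field on the input at this output position is [1 4 4 / 6 2 0 / 0 5 1]. Elementwise product with the kernel and sum: 1·3 + 4·1 + 4·-2 + 6·1 + 2·1 + 5·1 + 1·1.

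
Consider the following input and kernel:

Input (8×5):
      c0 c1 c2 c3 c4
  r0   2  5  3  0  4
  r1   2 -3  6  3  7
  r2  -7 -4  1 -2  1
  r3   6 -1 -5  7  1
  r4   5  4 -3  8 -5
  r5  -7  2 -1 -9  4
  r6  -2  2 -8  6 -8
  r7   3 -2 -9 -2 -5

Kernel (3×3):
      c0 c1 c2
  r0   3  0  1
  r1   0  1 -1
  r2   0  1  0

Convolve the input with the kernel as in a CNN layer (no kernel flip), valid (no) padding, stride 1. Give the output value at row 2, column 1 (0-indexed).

The receptive field on the input at this output position is [-4 1 -2 / -1 -5 7 / 4 -3 8]. Elementwise product with the kernel and sum: -4·3 + -2·1 + -5·1 + 7·-1 + -3·1.

-29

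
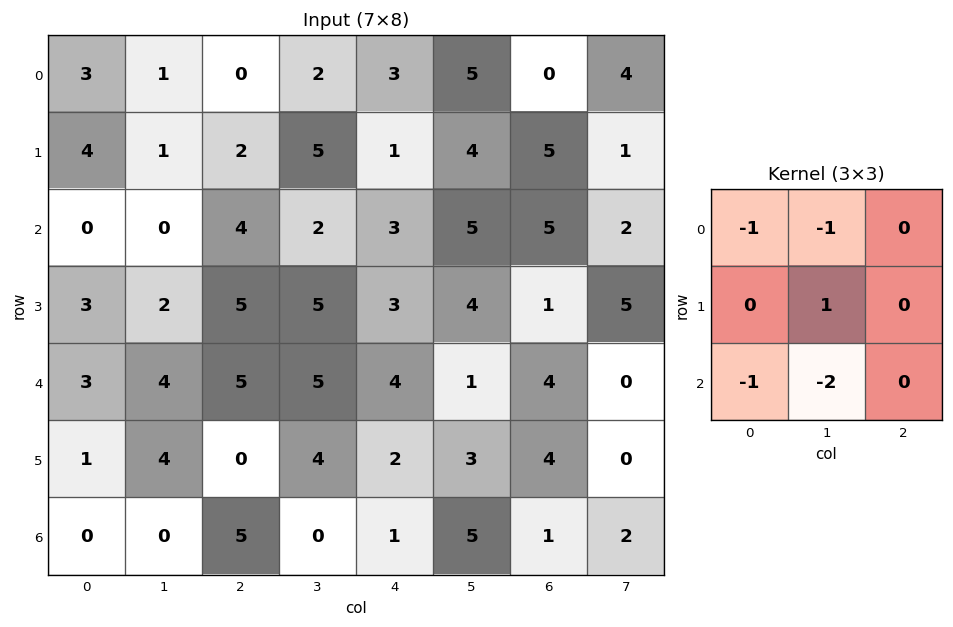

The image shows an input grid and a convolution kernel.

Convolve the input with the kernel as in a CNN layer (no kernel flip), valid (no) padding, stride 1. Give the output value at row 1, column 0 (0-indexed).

-12

The receptive field on the input at this output position is [4 1 2 / 0 0 4 / 3 2 5]. Elementwise product with the kernel and sum: 4·-1 + 1·-1 + 0·1 + 3·-1 + 2·-2.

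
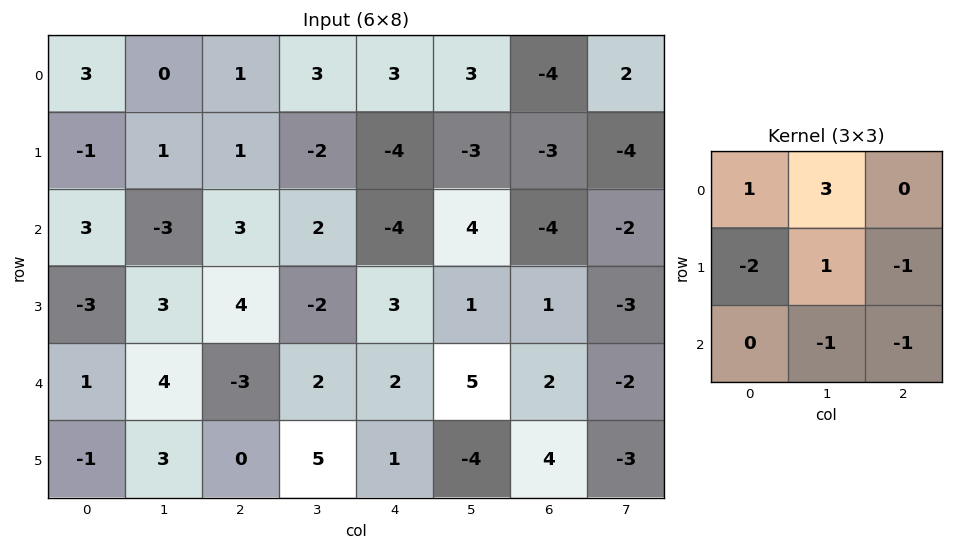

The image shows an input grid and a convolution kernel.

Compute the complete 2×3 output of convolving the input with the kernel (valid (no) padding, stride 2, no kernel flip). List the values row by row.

5 12 20
-2 -8 -5

Output[0,0]: The receptive field on the input at this output position is [3 0 1 / -1 1 1 / 3 -3 3]. Elementwise product with the kernel and sum: 3·1 + 0·3 + -1·-2 + 1·1 + 1·-1 + -3·-1 + 3·-1.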